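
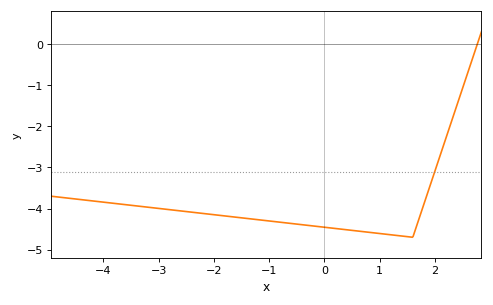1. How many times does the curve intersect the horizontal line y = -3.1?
1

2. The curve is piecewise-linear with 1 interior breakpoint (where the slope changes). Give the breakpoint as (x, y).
(1.6, -4.7)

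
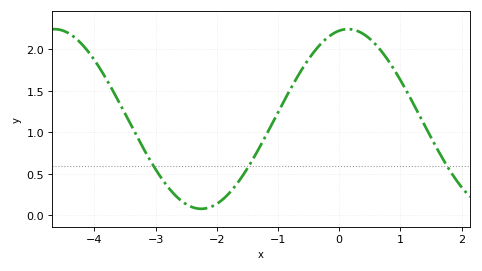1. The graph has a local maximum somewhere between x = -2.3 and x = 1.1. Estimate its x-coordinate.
0.1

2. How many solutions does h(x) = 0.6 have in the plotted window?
3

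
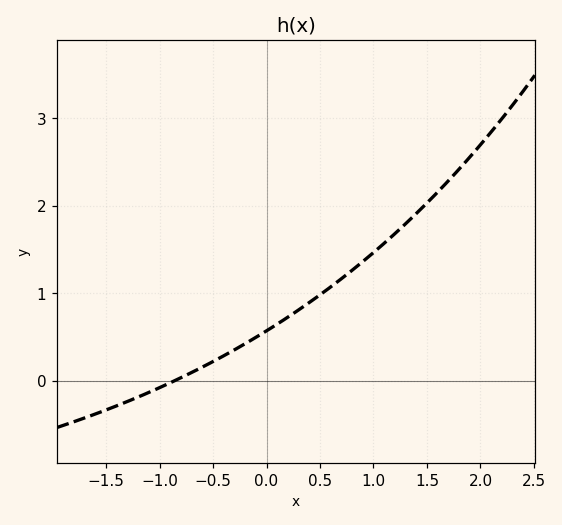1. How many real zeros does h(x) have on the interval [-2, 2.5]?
1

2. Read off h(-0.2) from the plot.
0.4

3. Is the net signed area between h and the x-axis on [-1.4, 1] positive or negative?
positive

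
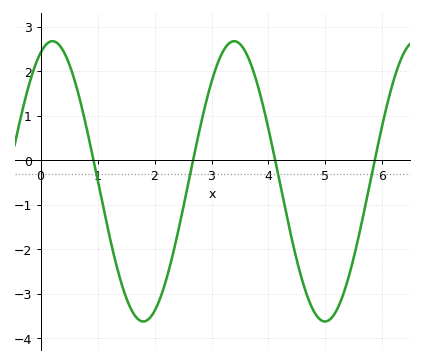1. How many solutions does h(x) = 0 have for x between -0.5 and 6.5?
4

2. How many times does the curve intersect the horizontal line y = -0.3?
4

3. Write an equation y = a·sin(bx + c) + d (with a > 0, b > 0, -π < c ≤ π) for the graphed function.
y = 3.15sin(1.97x + 1.16) - 0.47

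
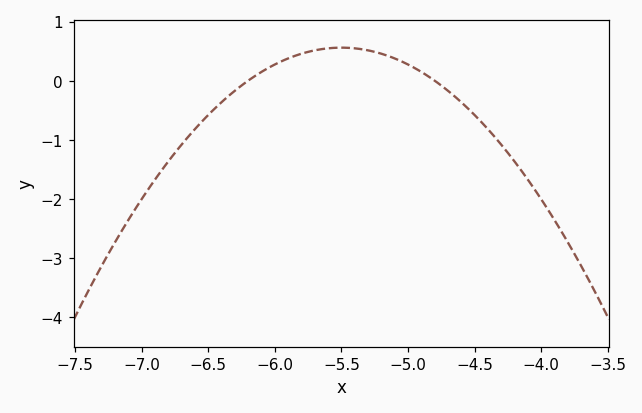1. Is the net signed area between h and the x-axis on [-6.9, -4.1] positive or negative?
negative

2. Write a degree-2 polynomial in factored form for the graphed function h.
y = -1.14(x + 6.2)(x + 4.8)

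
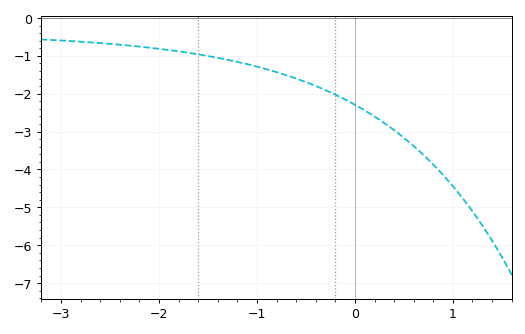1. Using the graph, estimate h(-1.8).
-0.9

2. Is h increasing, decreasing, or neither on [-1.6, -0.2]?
decreasing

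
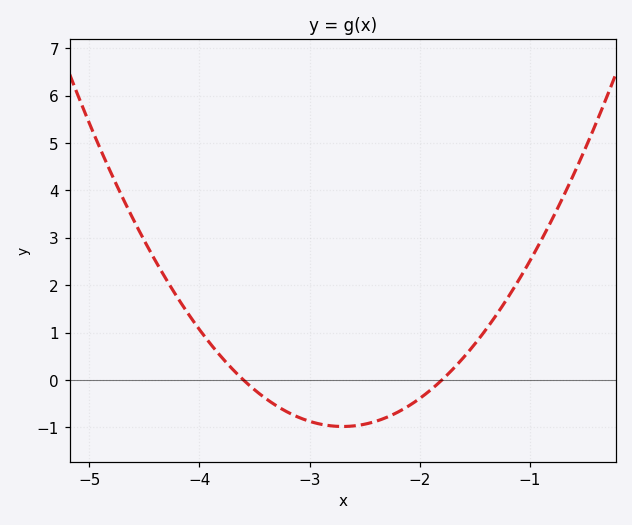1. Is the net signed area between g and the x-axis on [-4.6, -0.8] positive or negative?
positive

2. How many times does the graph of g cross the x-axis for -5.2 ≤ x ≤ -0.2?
2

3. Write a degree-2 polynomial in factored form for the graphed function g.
y = 1.21(x + 3.6)(x + 1.8)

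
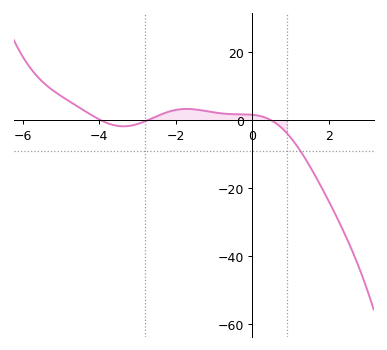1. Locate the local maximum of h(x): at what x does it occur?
-1.72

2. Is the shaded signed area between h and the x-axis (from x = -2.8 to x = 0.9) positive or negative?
positive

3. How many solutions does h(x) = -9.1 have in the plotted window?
1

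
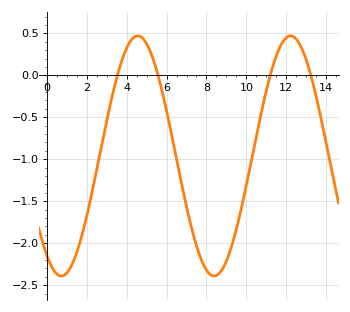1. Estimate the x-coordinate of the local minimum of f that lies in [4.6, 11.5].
8.4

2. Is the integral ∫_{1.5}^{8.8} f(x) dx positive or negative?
negative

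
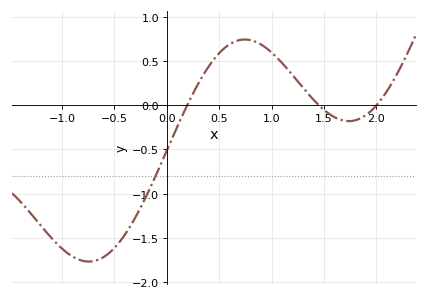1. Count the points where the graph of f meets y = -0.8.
1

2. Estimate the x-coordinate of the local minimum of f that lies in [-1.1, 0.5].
-0.7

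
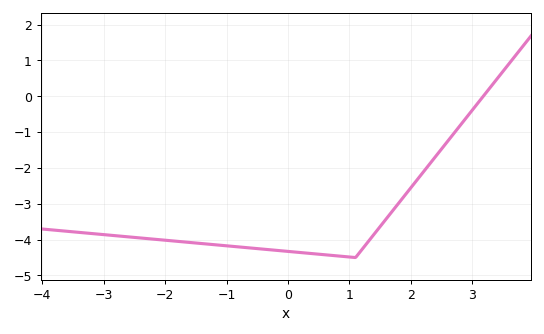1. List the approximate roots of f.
3.2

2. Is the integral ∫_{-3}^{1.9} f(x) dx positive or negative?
negative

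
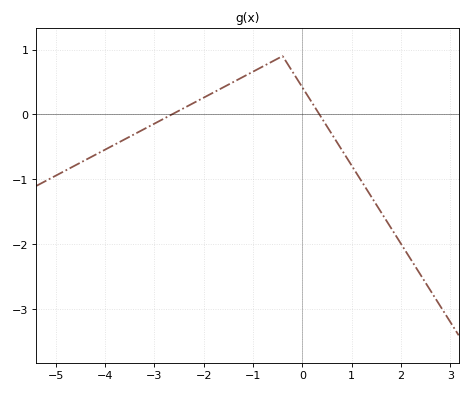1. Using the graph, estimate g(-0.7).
0.78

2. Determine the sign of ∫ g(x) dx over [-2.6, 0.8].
positive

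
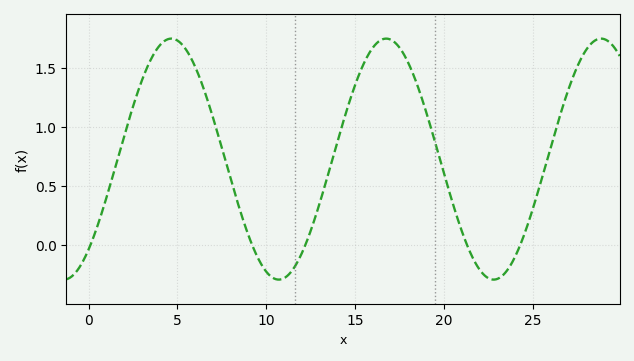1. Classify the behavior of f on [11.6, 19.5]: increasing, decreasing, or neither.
neither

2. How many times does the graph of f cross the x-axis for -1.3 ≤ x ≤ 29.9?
5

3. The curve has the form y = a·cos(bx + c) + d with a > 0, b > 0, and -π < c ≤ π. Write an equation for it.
y = 1.02cos(0.52x - 2.42) + 0.73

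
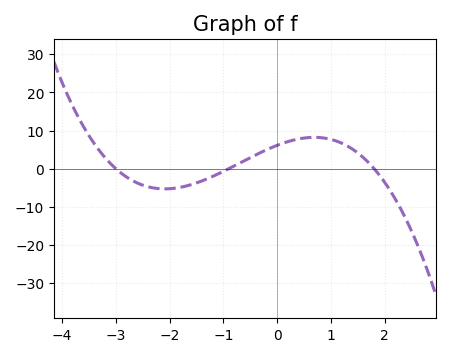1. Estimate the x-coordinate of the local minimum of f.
-2.09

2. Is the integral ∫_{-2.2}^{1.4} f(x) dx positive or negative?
positive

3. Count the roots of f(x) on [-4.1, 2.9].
3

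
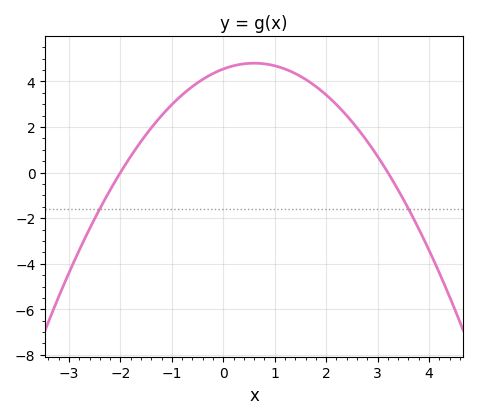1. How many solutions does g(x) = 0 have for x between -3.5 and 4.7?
2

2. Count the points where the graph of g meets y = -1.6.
2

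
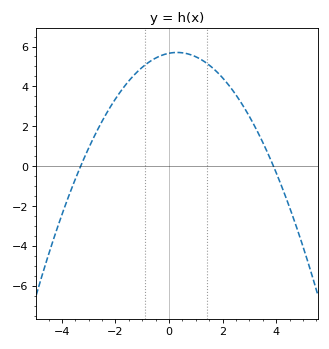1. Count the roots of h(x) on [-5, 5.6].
2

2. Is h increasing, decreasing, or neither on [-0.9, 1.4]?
neither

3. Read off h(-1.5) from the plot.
4.28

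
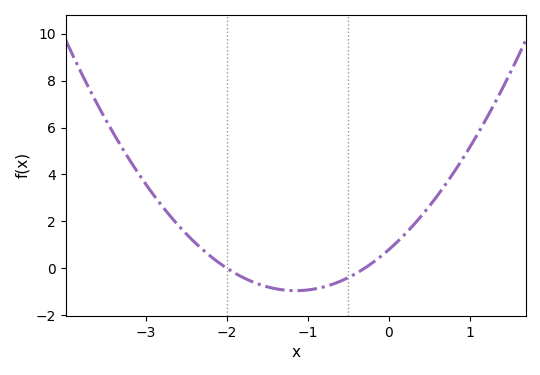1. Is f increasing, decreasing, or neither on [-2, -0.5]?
neither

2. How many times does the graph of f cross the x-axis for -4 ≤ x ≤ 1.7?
2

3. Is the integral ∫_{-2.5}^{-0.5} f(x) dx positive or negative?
negative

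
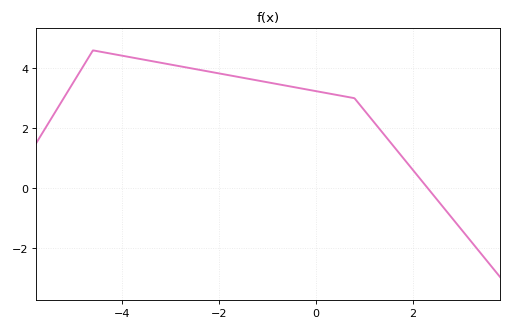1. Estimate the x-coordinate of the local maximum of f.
-4.6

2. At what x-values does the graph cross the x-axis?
2.31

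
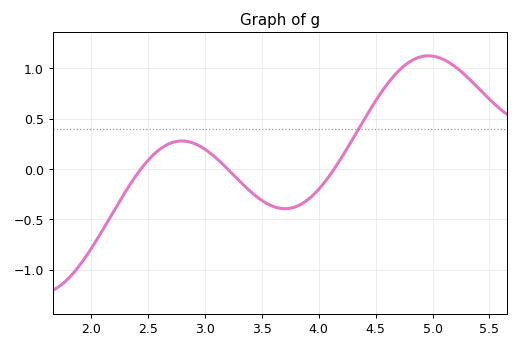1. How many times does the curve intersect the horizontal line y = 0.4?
1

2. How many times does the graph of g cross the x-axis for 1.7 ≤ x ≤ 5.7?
3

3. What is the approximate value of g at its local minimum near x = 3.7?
-0.394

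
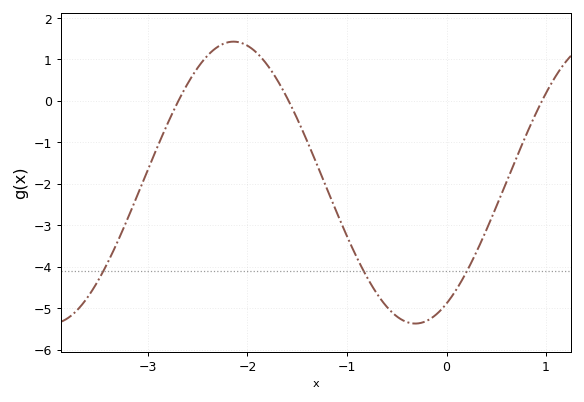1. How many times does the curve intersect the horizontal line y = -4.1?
3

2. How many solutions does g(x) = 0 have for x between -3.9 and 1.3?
3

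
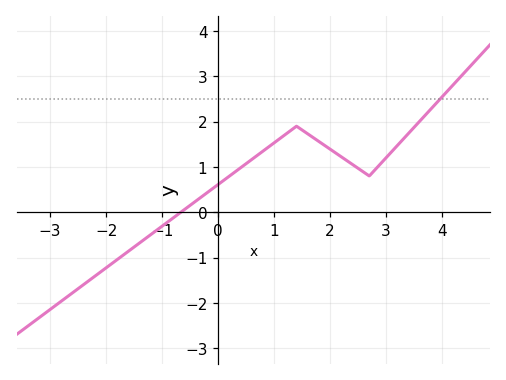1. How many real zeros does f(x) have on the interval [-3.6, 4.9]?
1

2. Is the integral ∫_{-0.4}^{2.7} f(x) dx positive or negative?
positive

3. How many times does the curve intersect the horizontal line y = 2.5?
1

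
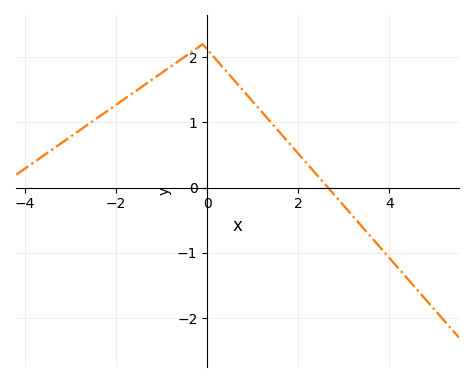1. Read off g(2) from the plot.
0.522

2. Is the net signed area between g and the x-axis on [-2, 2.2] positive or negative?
positive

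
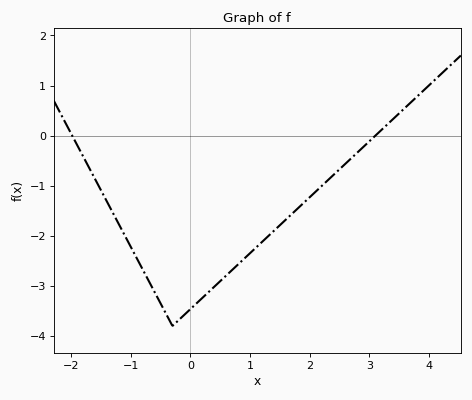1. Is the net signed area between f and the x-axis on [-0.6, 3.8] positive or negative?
negative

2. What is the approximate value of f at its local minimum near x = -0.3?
-3.8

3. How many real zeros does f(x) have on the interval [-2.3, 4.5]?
2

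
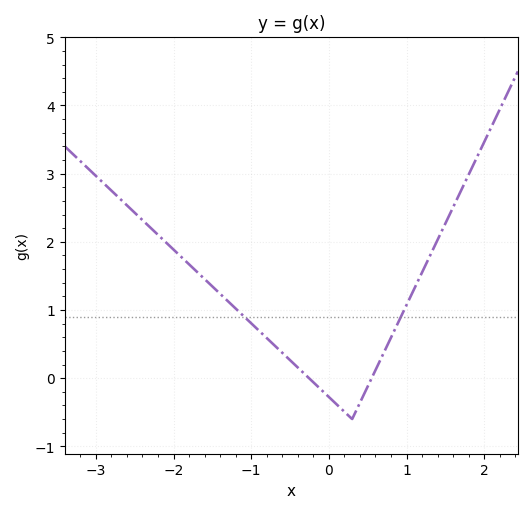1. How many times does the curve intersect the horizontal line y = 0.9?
2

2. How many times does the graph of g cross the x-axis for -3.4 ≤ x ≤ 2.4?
2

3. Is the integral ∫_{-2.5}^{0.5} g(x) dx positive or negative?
positive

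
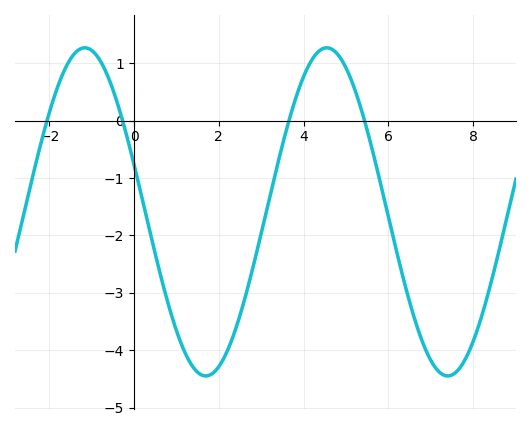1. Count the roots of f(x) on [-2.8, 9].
4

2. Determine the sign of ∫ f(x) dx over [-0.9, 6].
negative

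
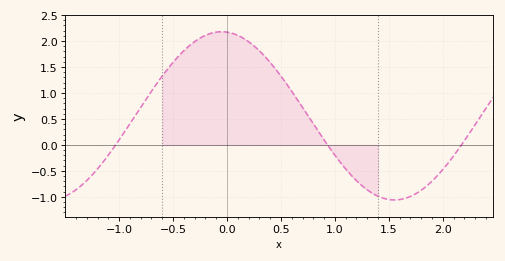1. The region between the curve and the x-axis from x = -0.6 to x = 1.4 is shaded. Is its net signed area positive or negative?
positive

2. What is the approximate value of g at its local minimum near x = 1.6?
-1.05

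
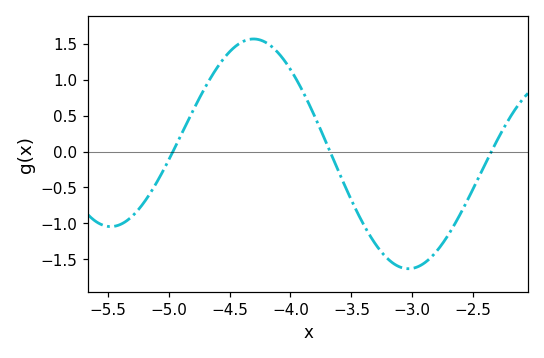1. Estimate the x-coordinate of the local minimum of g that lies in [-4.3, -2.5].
-3.05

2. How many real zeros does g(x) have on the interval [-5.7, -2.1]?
3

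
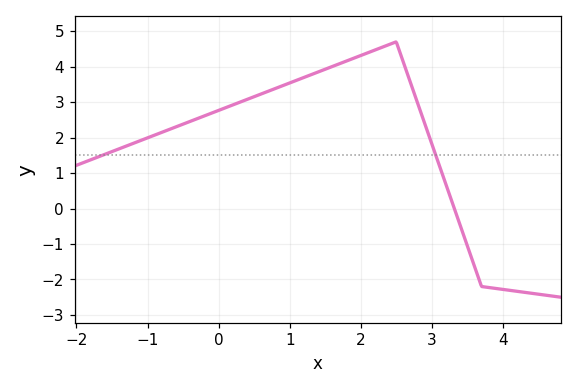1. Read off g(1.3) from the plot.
3.8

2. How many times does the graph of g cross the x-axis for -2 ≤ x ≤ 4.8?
1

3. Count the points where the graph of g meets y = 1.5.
2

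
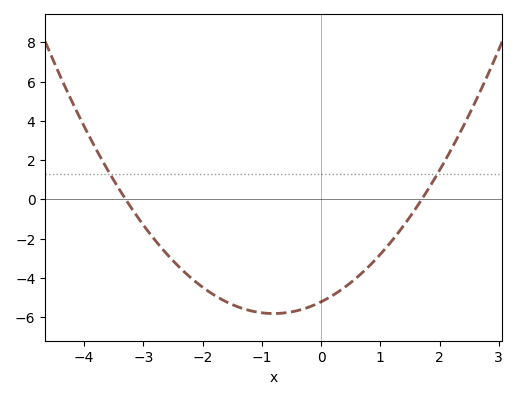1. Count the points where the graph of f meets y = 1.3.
2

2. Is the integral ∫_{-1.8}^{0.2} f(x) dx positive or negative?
negative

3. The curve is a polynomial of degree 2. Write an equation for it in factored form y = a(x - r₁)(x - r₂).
y = 0.93(x + 3.3)(x - 1.7)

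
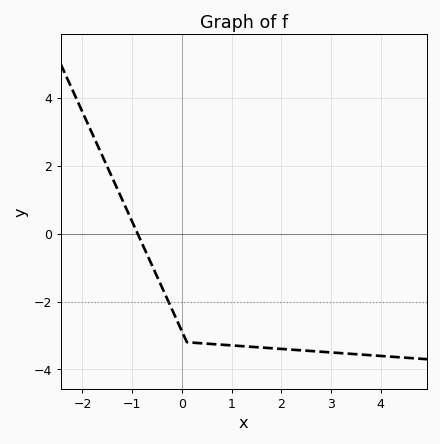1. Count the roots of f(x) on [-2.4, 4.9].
1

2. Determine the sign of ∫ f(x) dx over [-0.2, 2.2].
negative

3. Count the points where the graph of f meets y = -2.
1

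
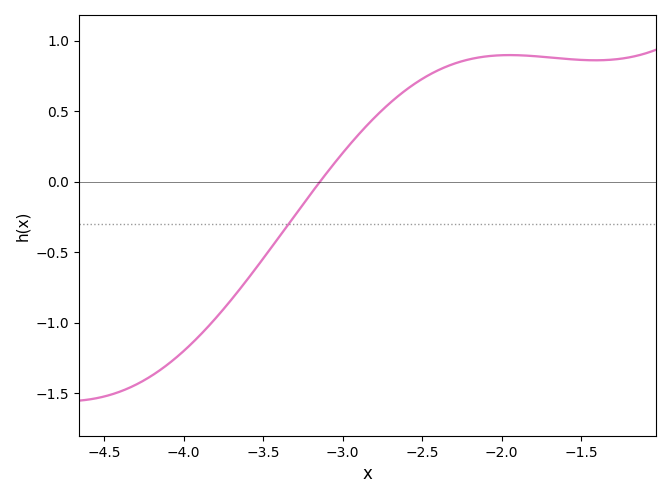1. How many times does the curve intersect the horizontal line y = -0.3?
1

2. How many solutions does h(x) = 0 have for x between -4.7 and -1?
1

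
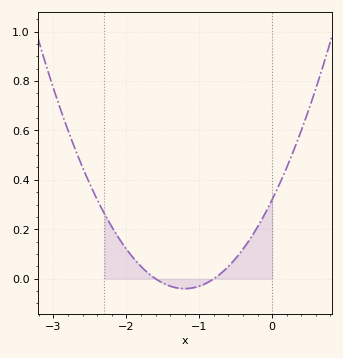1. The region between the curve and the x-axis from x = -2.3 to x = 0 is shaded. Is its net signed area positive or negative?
positive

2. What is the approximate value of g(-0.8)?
0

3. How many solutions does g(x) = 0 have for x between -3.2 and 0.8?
2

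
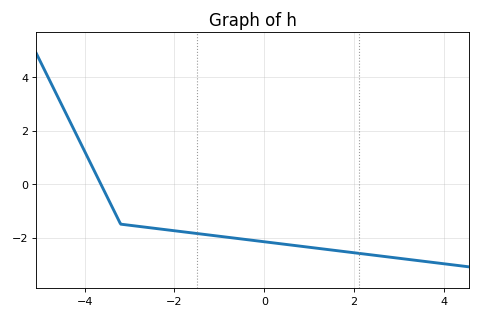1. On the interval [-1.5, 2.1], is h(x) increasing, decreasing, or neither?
decreasing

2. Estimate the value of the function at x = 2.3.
-2.63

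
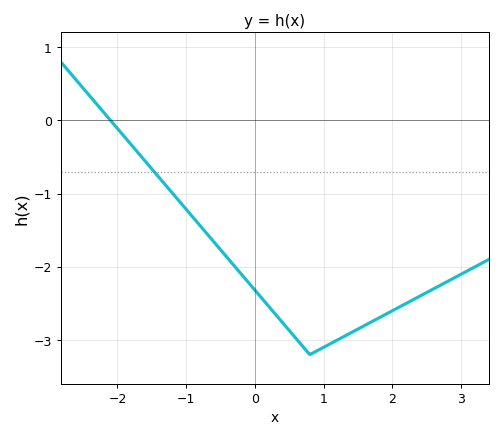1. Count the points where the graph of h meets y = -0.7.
1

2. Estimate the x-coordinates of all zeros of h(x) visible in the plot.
-2.1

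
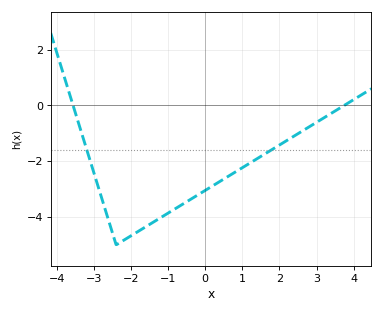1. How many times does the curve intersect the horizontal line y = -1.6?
2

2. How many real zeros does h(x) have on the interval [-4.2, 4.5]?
2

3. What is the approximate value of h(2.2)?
-1.2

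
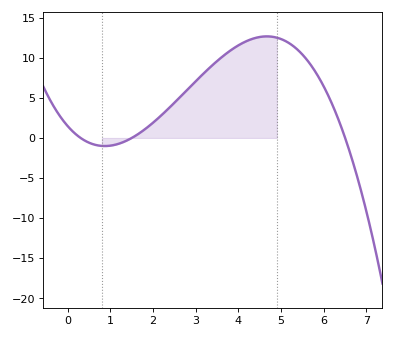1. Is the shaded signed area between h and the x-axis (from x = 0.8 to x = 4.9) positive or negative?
positive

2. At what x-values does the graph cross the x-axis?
0.3, 1.5, 6.5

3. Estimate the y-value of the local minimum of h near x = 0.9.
-1.01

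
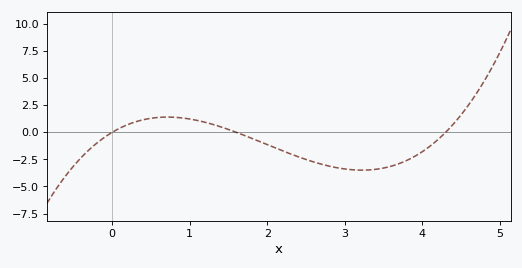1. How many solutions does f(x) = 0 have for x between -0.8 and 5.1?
3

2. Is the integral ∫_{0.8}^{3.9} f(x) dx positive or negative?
negative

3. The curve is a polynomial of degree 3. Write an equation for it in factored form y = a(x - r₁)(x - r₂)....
y = 0.62(x - 0)(x - 1.6)(x - 4.3)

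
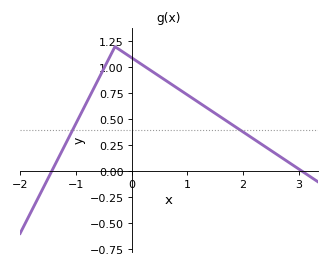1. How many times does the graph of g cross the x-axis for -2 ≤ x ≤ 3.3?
2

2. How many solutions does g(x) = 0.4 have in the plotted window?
2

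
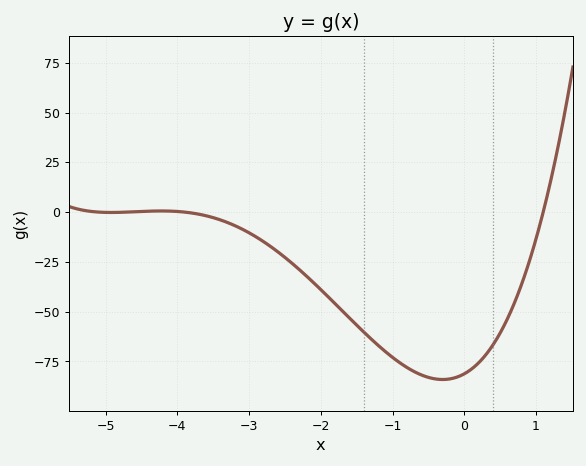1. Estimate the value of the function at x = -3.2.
-6.78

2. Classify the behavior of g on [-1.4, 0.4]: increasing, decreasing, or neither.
neither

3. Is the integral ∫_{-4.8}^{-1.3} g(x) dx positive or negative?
negative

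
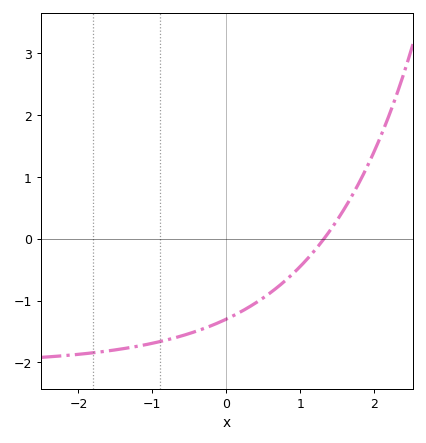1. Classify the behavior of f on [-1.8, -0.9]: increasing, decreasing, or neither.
increasing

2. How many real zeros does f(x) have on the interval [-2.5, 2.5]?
1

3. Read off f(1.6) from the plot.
0.488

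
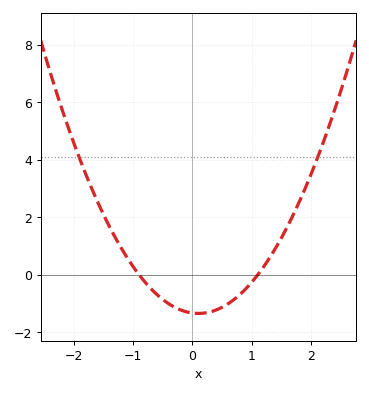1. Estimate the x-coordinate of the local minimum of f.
0.1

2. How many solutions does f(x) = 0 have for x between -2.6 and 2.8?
2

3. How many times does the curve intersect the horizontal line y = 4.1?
2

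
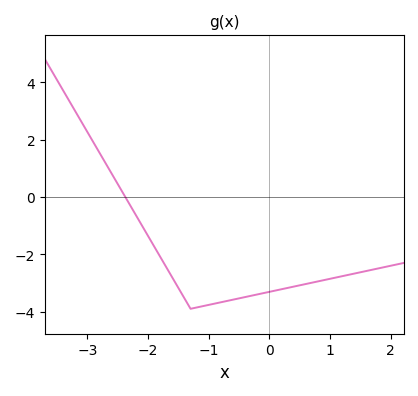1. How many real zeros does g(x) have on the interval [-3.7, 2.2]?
1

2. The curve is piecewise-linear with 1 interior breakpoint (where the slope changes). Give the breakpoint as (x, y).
(-1.3, -3.9)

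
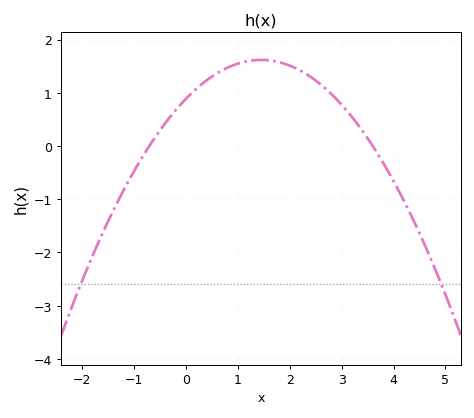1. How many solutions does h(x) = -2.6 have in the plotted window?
2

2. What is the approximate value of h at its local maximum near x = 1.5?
1.6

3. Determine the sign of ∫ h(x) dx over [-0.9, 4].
positive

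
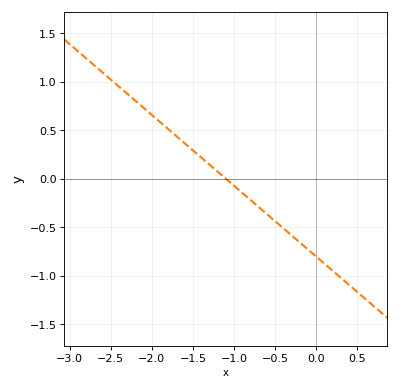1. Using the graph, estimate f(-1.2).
0.073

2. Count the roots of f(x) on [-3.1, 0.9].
1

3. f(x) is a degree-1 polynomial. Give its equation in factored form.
y = -0.73(x + 1.1)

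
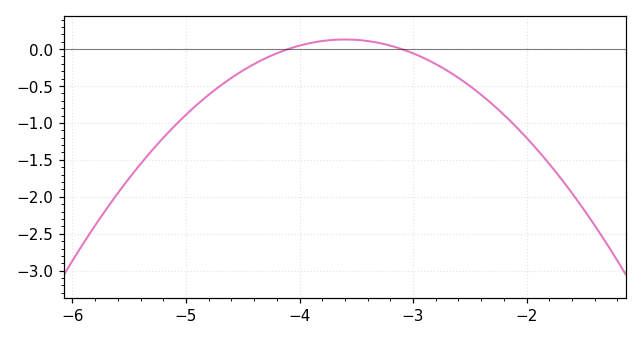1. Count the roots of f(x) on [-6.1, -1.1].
2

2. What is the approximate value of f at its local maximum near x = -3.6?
0.15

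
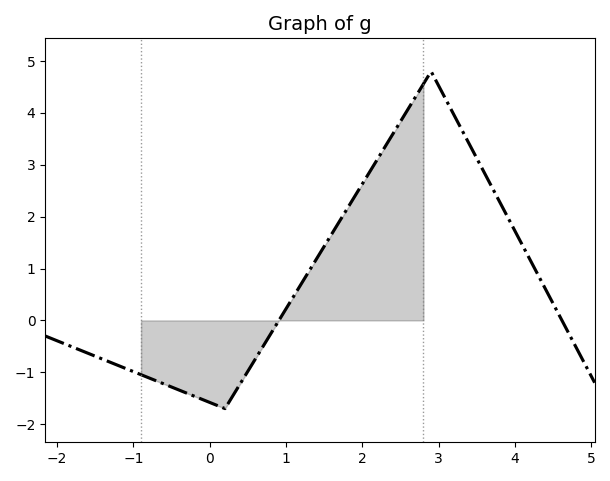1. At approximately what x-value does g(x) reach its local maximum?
2.9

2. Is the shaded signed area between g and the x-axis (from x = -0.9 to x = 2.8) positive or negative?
positive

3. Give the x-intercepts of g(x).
0.9, 4.6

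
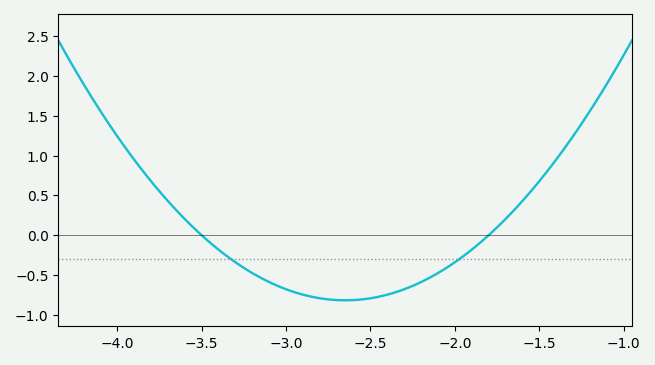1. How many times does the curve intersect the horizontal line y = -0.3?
2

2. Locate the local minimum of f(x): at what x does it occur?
-2.65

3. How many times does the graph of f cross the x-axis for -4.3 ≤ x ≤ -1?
2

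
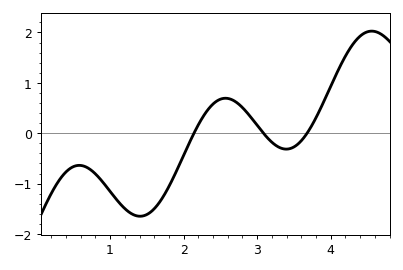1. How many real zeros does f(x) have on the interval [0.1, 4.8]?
3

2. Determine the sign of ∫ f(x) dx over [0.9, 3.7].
negative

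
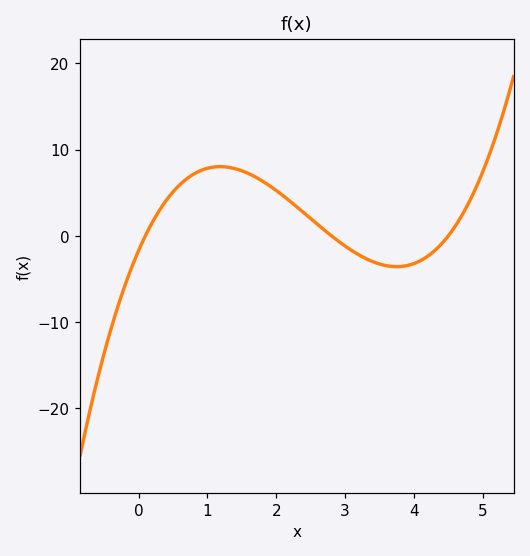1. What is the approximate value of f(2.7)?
0.646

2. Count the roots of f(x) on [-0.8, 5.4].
3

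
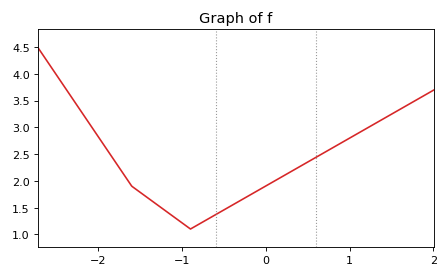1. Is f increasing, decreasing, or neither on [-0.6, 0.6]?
increasing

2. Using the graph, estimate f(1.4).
3.16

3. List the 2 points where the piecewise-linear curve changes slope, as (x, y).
(-1.6, 1.9); (-0.9, 1.1)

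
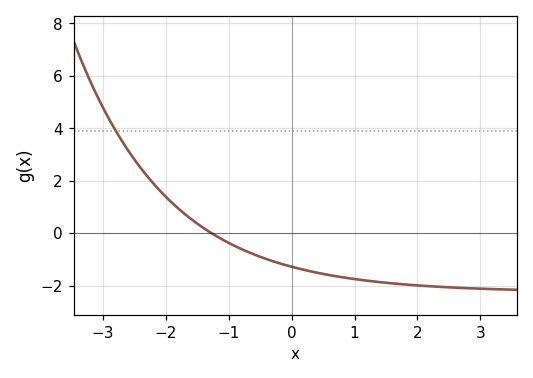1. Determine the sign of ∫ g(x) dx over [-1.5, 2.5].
negative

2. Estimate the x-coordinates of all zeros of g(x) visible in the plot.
-1.3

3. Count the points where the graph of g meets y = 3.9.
1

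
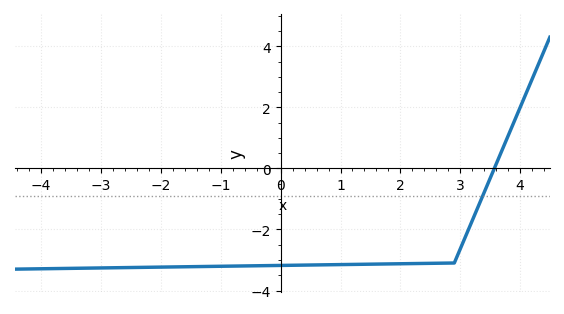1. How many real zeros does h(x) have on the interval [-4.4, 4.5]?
1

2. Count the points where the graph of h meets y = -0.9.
1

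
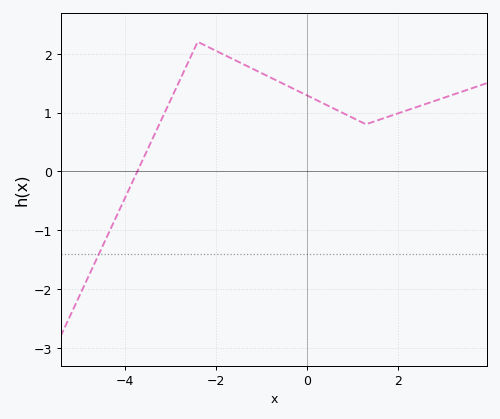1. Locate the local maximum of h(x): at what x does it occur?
-2.4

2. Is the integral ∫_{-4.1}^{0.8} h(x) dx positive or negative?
positive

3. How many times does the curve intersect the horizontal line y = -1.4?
1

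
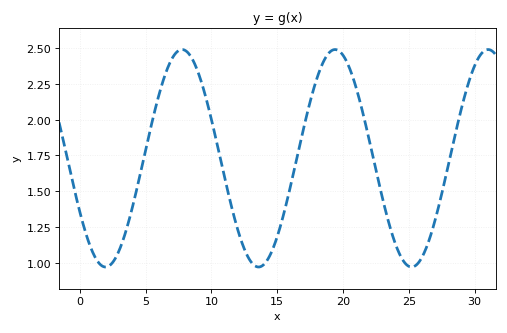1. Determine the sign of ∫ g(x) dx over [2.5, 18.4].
positive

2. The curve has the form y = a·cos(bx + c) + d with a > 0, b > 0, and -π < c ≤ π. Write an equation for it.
y = 0.76cos(0.54x + 2.09) + 1.73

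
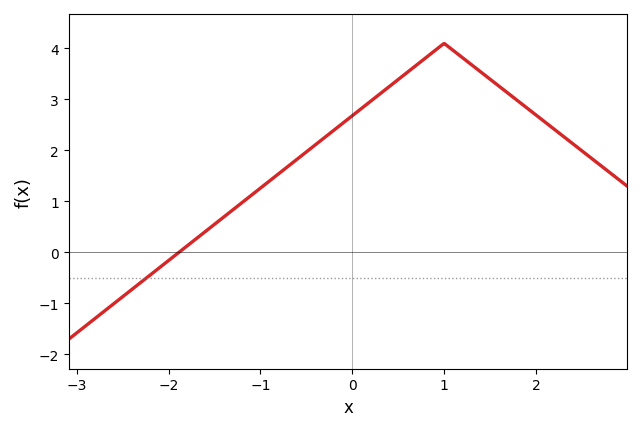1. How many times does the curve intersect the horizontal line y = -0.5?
1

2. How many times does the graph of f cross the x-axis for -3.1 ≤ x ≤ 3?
1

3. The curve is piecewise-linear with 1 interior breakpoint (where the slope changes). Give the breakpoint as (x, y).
(1, 4.1)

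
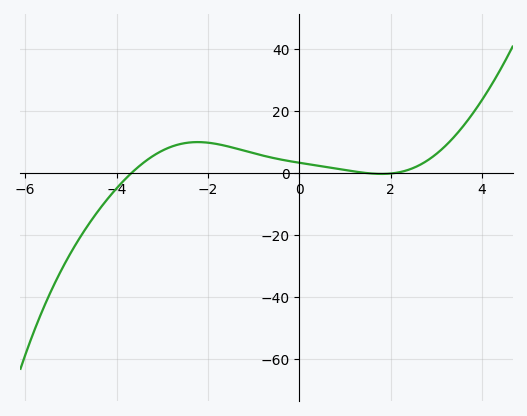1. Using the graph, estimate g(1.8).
0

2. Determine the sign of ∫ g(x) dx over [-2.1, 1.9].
positive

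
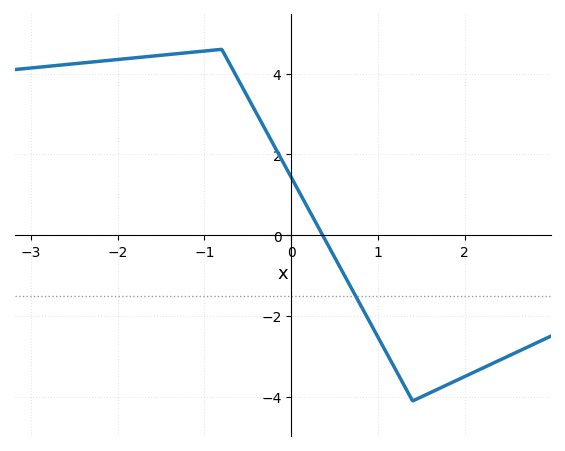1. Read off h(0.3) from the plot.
0.2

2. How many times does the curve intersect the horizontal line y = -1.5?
1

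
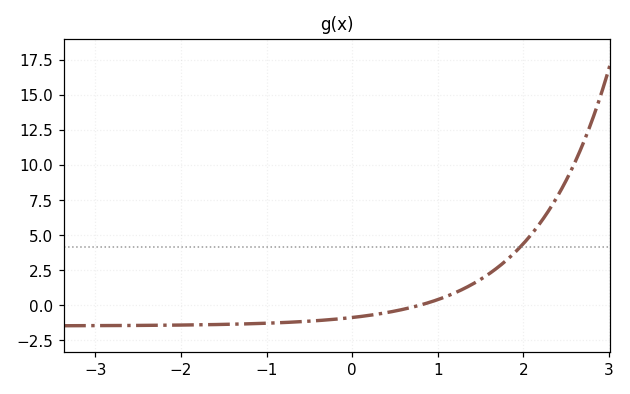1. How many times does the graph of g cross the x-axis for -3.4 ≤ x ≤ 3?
1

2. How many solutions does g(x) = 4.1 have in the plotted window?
1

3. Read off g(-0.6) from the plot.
-1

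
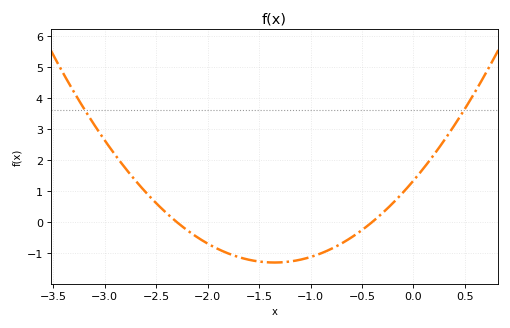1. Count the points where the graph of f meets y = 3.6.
2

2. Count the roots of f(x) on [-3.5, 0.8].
2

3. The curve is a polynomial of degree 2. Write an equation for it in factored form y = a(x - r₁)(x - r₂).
y = 1.45(x + 2.3)(x + 0.4)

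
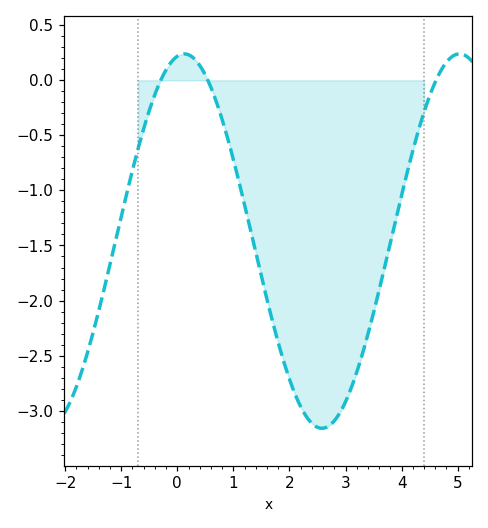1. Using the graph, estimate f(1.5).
-1.78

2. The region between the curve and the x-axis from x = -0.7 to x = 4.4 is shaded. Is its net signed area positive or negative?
negative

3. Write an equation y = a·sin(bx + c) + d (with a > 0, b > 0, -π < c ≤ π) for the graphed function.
y = 1.7sin(1.28x + 1.41) - 1.46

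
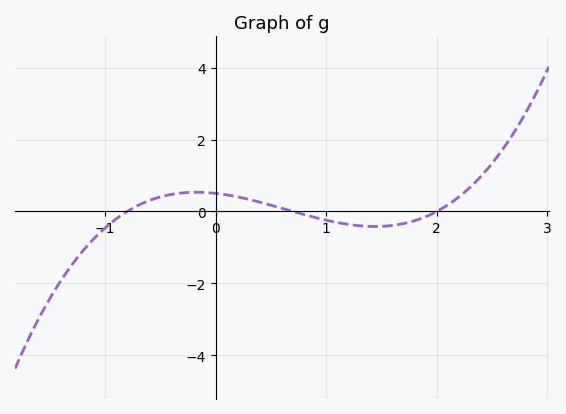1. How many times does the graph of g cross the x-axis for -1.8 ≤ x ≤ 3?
3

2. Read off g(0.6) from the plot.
0.088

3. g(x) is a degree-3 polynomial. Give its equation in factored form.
y = 0.45(x + 0.8)(x - 0.7)(x - 2)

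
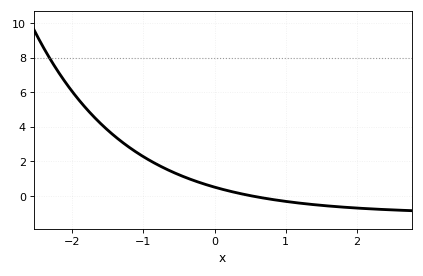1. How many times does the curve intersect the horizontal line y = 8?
1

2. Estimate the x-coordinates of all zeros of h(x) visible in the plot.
0.5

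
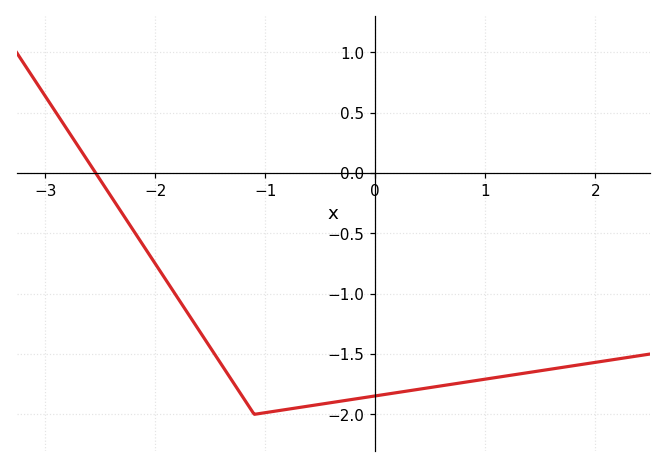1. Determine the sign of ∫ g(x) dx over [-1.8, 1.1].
negative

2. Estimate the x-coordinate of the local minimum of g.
-1.1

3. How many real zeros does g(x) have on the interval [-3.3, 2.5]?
1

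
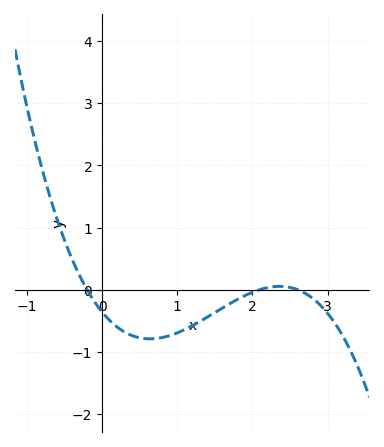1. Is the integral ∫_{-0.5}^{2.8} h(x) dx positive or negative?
negative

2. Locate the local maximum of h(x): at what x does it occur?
2.4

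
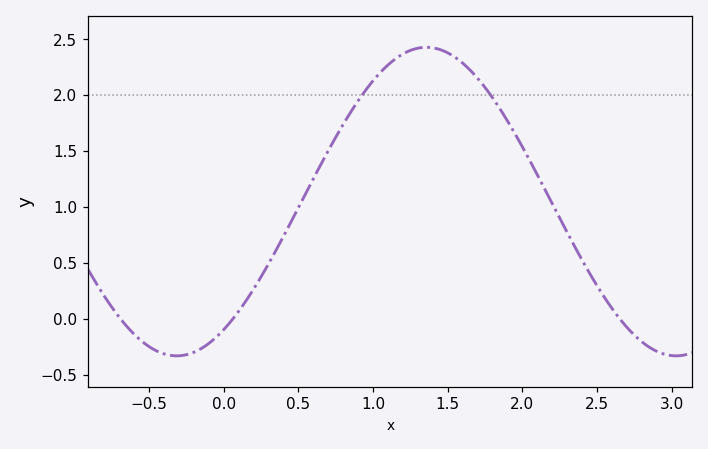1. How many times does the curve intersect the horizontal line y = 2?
2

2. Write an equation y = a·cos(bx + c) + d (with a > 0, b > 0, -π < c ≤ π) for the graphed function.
y = 1.38cos(1.9x - 2.6) + 1.05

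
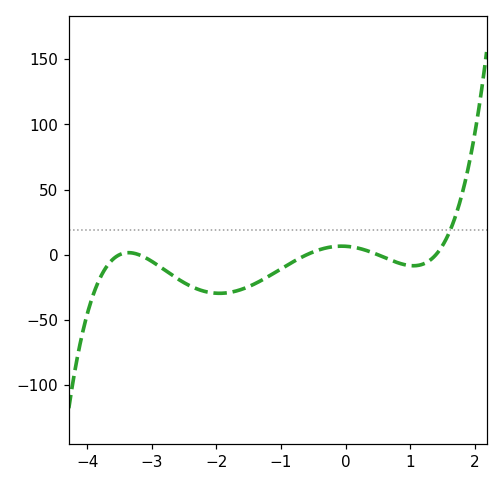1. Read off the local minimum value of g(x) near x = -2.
-29.6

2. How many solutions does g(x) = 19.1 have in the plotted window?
1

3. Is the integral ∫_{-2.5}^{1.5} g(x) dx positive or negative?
negative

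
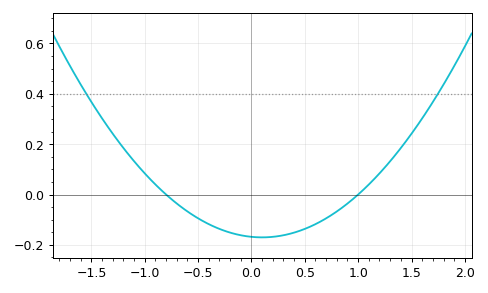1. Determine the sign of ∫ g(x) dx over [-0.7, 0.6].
negative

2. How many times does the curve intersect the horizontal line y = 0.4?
2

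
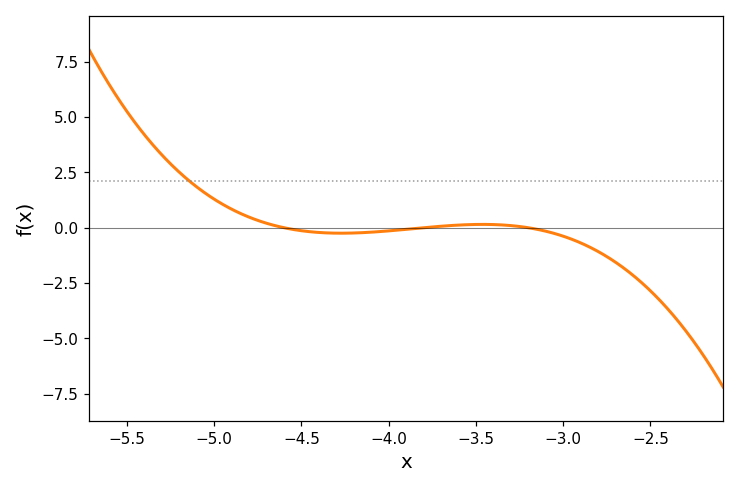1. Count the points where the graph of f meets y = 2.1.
1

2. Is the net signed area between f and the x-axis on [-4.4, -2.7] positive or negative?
negative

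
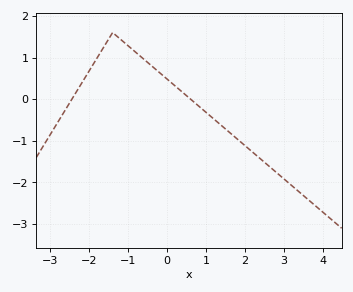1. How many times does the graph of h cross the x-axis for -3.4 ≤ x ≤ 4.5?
2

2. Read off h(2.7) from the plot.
-1.68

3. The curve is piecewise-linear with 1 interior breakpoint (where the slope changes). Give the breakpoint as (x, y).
(-1.4, 1.6)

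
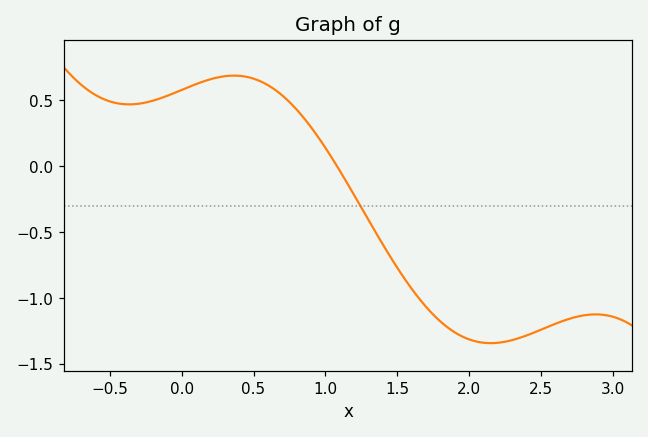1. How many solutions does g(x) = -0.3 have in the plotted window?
1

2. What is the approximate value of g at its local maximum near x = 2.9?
-1.1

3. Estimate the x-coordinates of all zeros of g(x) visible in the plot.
1.1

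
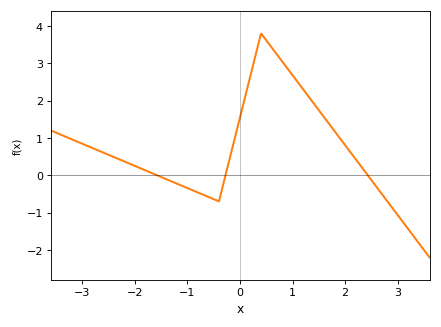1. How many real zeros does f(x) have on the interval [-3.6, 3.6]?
3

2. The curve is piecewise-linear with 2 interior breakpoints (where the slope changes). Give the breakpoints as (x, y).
(-0.4, -0.7); (0.4, 3.8)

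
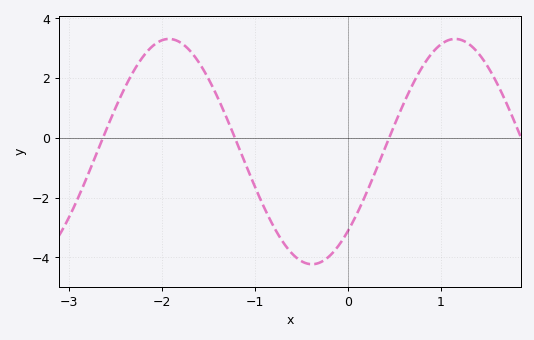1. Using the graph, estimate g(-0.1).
-3.6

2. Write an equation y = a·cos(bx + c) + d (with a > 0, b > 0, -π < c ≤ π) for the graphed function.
y = 3.77cos(2x - 2.4) - 0.46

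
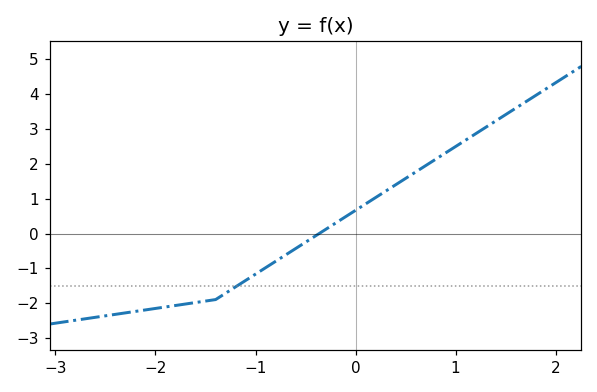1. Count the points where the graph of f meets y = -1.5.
1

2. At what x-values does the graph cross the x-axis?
-0.363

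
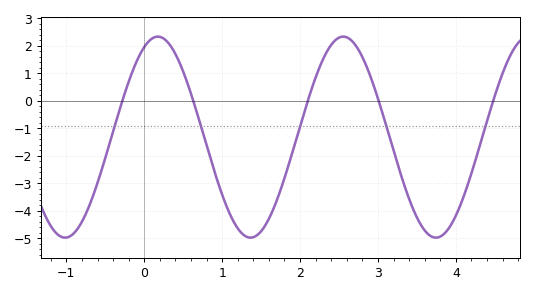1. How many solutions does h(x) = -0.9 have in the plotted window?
5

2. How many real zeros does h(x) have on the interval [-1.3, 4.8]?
5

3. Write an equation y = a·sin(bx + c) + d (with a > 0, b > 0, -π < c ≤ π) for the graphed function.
y = 3.65sin(2.6x + 1.1) - 1.32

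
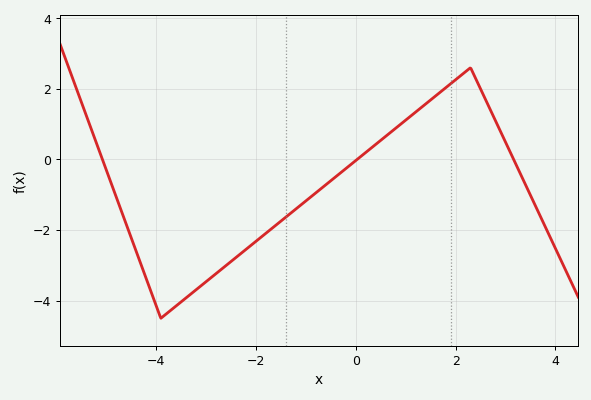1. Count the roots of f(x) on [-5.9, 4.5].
3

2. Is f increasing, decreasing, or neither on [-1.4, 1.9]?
increasing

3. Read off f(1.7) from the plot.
2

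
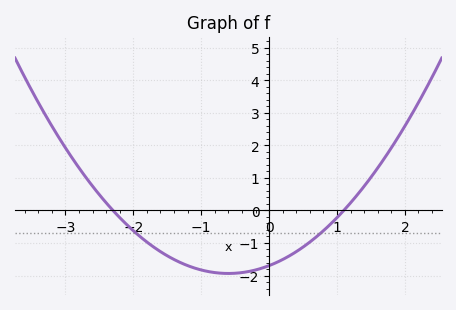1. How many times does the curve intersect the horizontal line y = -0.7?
2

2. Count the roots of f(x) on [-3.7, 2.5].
2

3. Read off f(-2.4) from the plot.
0.235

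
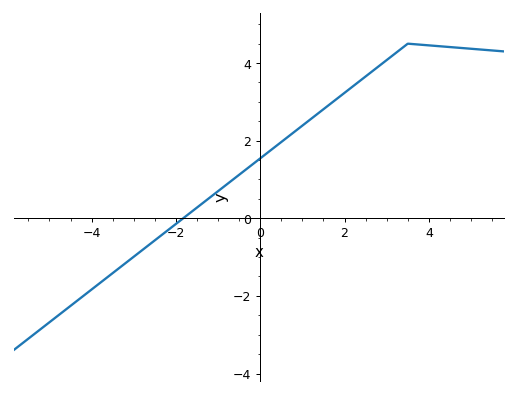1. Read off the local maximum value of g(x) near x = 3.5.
4.4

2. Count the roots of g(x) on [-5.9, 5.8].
1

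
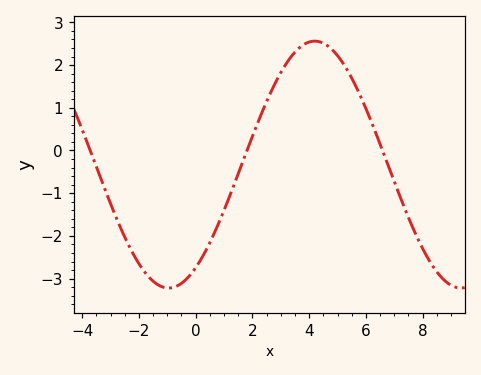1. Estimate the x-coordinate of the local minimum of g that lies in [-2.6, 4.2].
-1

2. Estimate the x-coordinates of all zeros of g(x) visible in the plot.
-3.8, 1.8, 6.6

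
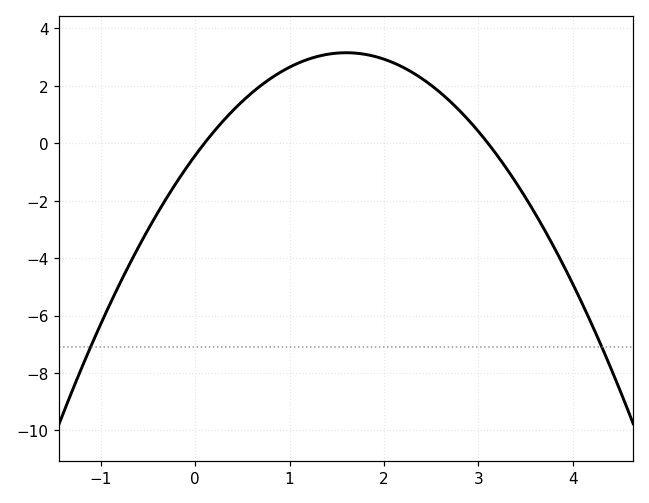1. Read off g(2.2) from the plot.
2.65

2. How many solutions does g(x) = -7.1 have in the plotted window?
2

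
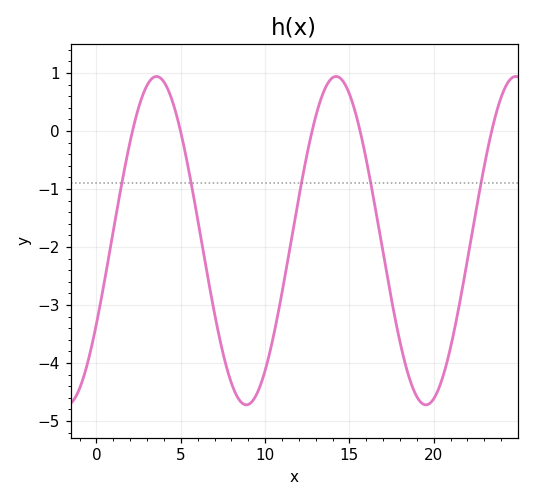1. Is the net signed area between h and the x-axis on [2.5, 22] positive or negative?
negative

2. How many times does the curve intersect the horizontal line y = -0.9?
5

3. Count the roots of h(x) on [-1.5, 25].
5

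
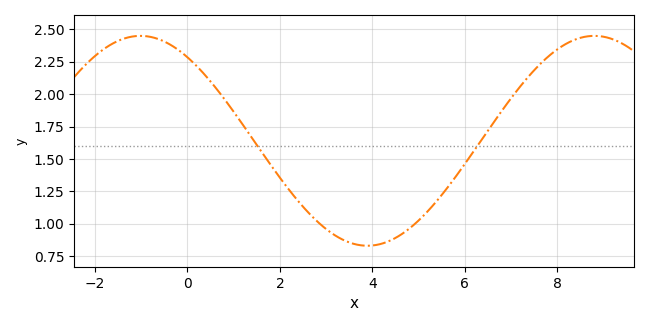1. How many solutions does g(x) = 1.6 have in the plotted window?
2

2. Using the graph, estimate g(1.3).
1.72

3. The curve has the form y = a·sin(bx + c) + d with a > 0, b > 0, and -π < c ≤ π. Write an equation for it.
y = 0.81sin(0.64x + 2.2) + 1.64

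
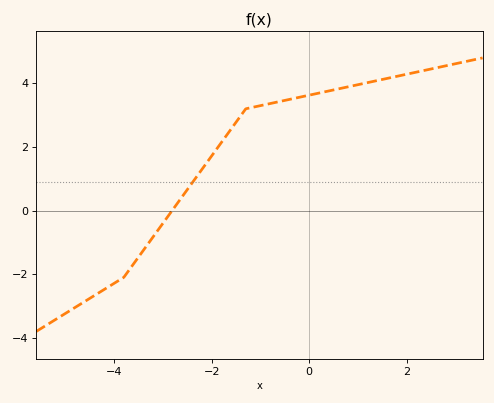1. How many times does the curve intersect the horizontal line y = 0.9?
1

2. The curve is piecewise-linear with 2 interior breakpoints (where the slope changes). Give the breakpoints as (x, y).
(-3.8, -2.1); (-1.3, 3.2)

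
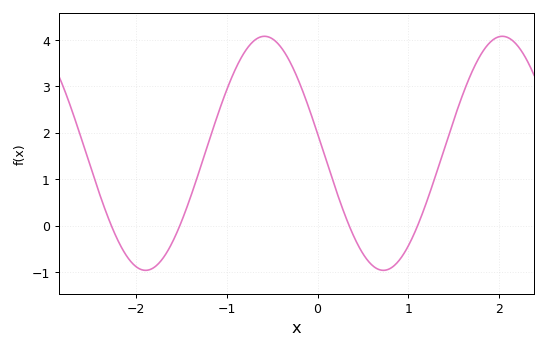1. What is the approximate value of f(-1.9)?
-1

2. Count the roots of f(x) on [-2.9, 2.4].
4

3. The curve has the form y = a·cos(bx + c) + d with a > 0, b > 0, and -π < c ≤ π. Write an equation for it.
y = 2.52cos(2.4x + 1.4) + 1.56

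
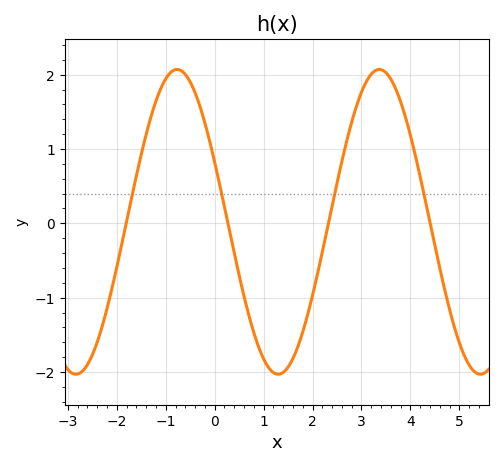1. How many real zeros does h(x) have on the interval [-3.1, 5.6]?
4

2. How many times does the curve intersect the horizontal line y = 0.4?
4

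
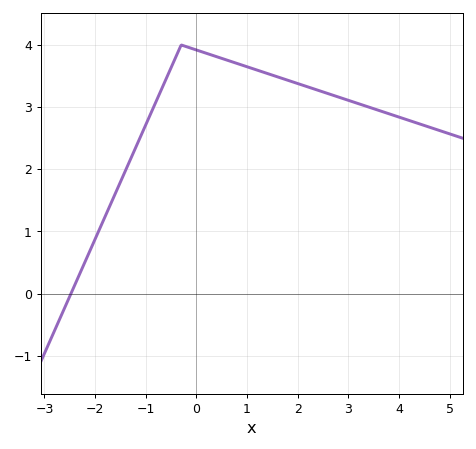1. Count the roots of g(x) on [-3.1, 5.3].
1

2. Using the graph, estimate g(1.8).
3.4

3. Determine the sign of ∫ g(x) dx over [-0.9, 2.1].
positive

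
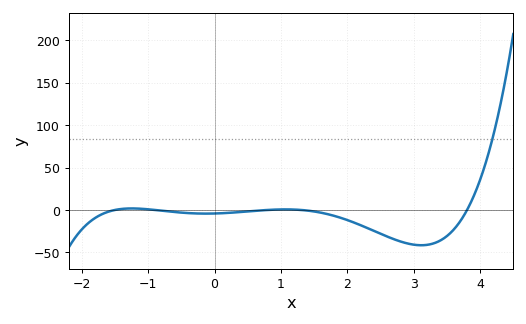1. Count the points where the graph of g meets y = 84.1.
1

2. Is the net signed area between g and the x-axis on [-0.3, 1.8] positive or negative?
negative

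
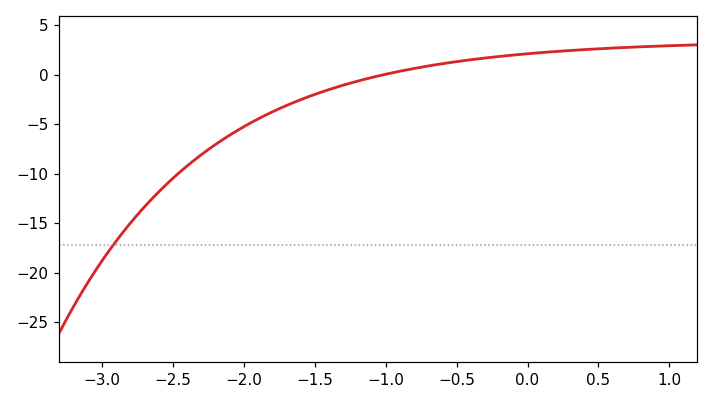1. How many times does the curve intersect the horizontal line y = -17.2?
1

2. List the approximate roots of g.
-1.01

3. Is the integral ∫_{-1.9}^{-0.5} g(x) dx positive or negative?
negative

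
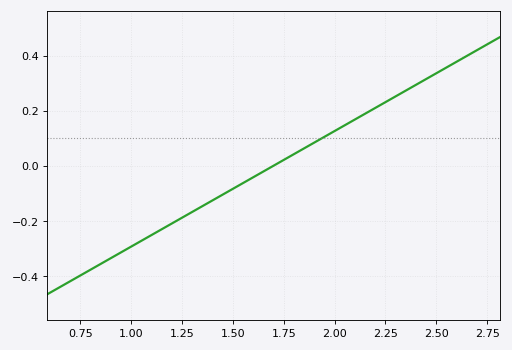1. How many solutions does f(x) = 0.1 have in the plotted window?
1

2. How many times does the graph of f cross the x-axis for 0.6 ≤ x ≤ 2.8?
1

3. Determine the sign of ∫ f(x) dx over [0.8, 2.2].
negative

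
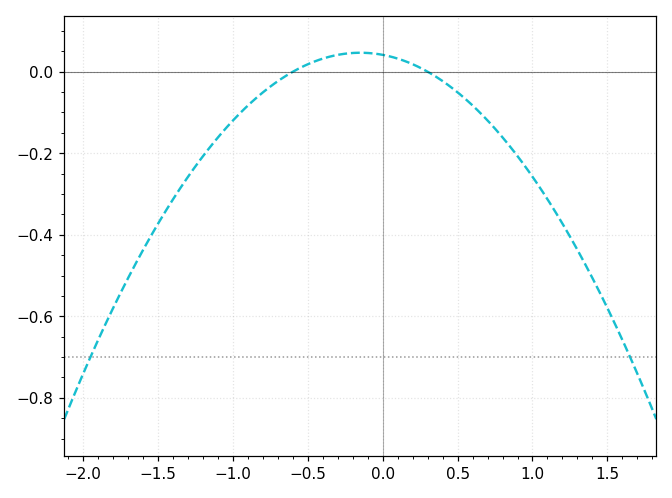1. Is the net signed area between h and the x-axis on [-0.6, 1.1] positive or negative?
negative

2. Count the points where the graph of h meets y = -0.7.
2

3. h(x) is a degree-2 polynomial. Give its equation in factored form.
y = -0.23(x + 0.6)(x - 0.3)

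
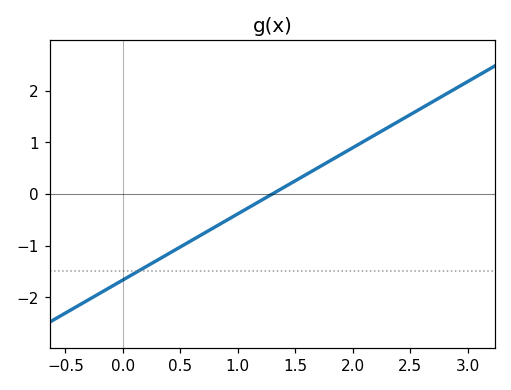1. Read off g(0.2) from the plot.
-1.41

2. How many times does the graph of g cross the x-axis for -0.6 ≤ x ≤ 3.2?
1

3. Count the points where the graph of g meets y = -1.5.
1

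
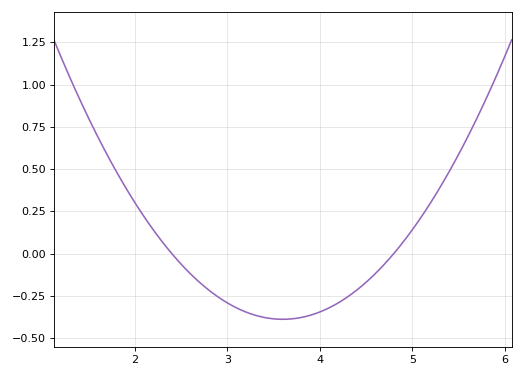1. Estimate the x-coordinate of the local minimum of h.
3.6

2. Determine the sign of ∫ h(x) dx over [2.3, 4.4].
negative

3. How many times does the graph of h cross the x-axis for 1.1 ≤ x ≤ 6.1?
2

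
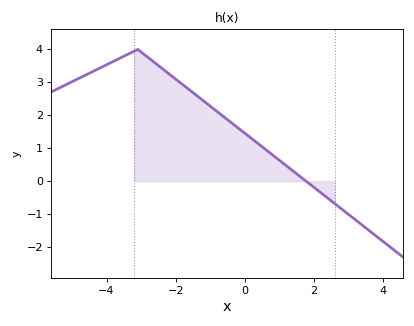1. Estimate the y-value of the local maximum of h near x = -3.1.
4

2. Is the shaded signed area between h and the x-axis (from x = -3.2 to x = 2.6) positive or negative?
positive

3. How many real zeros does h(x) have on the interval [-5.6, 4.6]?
1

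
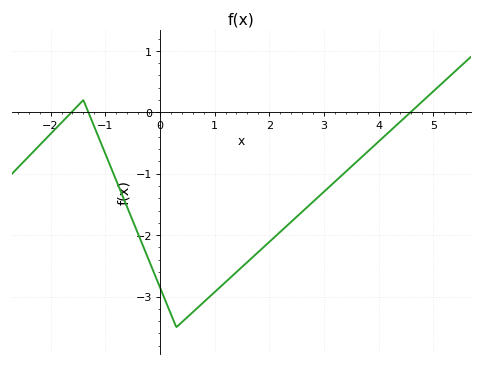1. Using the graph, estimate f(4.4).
-0.15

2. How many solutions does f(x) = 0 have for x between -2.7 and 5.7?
3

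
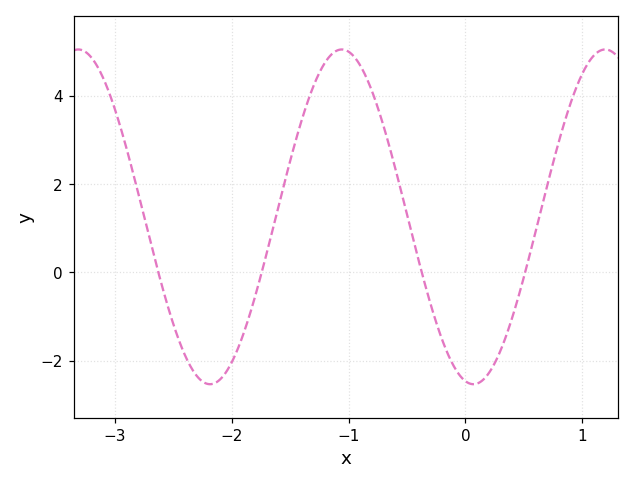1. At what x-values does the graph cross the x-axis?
-2.6, -1.7, -0.4, 0.5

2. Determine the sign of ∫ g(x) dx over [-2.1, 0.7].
positive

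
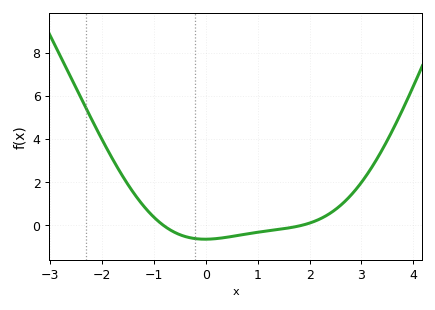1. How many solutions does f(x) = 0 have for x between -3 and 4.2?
2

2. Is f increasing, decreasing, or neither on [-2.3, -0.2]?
decreasing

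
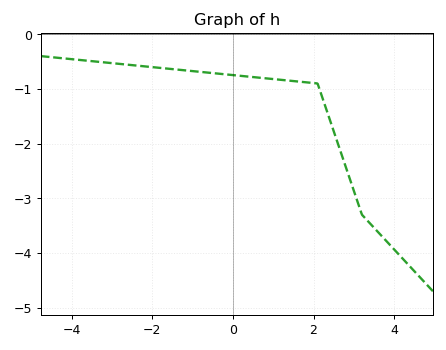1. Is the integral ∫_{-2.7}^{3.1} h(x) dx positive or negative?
negative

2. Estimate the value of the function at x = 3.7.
-3.7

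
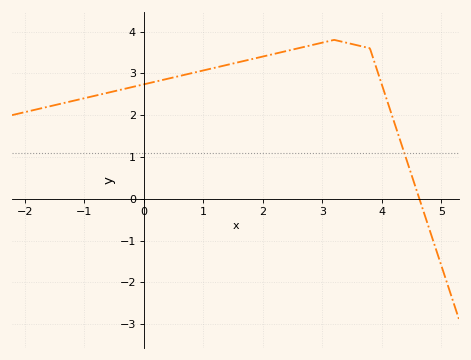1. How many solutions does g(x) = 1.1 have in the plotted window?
1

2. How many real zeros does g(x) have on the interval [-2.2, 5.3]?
1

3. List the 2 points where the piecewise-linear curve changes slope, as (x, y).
(3.2, 3.8); (3.8, 3.6)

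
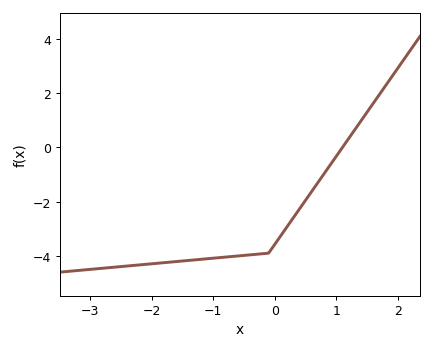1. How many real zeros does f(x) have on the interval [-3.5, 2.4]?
1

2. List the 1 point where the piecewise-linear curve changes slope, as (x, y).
(-0.1, -3.9)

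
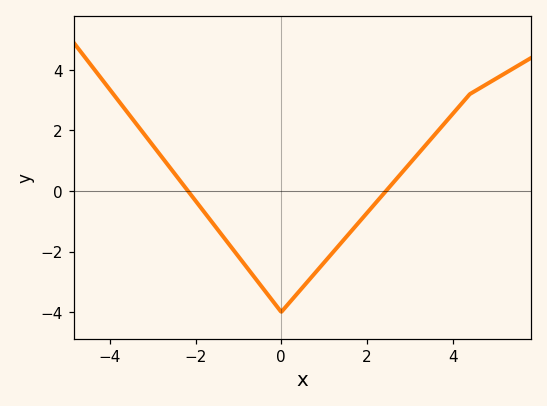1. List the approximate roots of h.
-2.18, 2.44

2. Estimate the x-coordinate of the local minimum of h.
-0.001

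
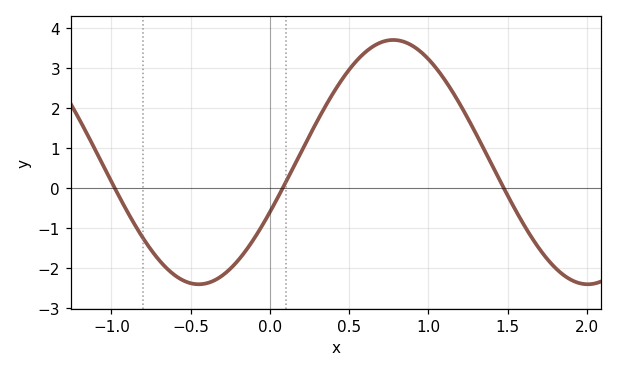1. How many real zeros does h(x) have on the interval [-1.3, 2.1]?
3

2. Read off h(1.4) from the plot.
0.6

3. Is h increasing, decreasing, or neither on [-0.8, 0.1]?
neither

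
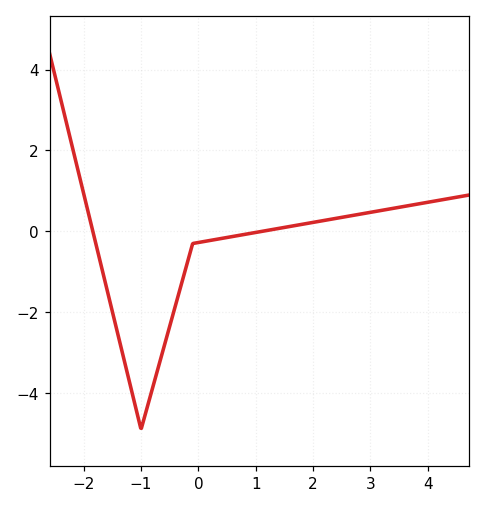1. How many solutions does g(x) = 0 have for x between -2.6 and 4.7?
2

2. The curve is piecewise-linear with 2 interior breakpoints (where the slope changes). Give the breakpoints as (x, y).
(-1, -4.9); (-0.1, -0.3)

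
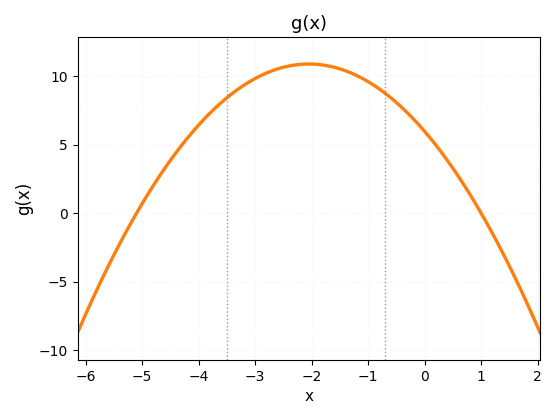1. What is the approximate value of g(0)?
5.97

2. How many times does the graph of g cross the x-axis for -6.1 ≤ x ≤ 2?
2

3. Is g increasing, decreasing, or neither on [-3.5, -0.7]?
neither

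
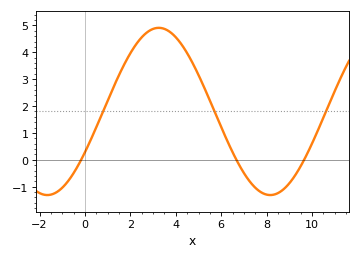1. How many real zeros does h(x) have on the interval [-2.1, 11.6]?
3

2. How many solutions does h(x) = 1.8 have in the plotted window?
3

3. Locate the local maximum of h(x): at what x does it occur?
3.2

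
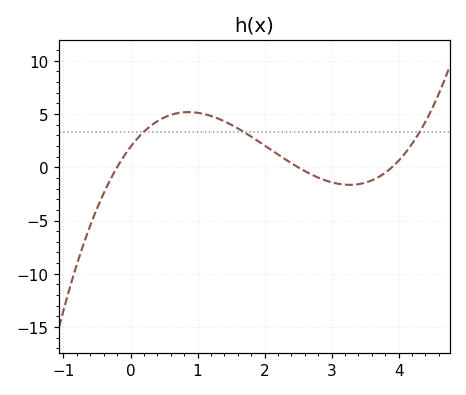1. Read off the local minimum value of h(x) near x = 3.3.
-1.5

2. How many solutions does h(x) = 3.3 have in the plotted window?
3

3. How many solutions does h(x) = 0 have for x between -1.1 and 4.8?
3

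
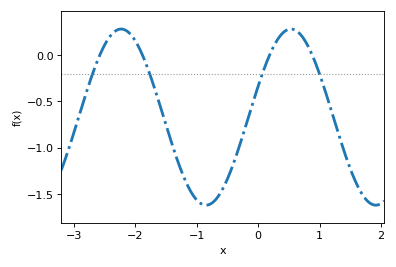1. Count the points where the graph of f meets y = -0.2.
4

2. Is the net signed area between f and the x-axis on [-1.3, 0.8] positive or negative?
negative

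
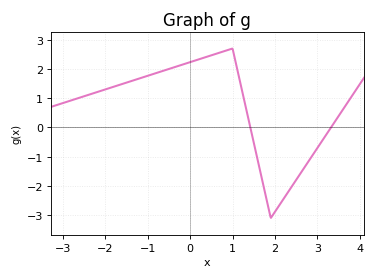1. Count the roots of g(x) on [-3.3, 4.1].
2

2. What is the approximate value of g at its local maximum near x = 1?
2.7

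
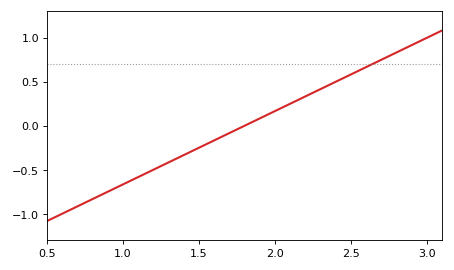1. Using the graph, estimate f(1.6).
-0.15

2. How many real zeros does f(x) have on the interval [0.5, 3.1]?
1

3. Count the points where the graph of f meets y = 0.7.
1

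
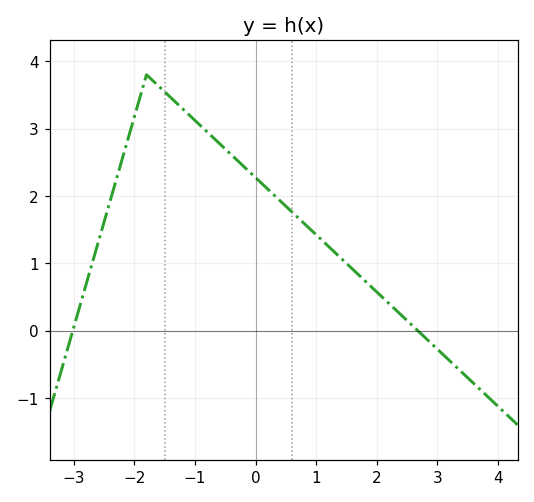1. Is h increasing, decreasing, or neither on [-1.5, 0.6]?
decreasing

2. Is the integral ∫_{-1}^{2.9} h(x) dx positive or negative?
positive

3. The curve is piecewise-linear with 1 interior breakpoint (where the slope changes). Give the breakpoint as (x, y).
(-1.8, 3.8)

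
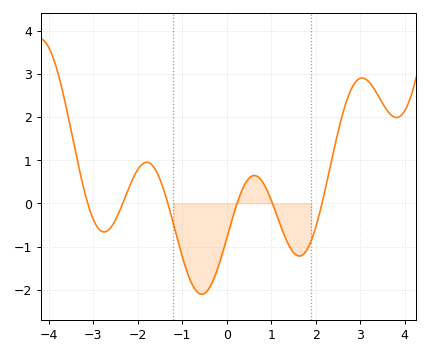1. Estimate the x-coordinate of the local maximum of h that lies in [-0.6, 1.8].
0.6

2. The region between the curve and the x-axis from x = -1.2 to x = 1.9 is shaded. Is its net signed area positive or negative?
negative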